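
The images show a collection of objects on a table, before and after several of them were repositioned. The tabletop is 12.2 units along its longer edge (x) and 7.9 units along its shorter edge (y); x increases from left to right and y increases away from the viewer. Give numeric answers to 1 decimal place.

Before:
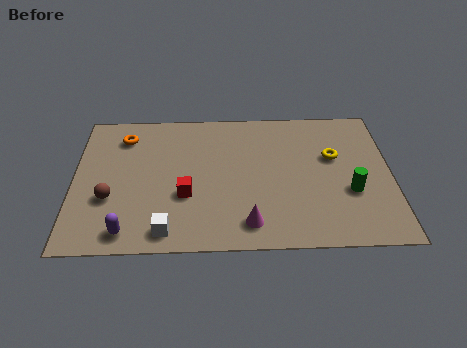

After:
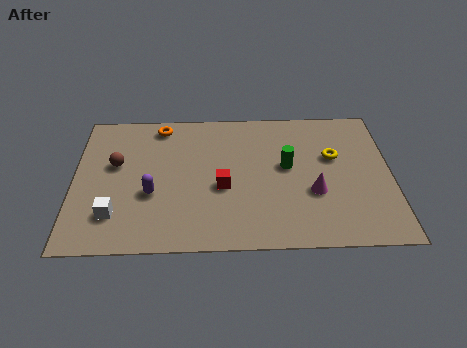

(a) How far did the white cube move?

2.2

The white cube was near (3.6, 1.0) before and (1.6, 1.9) after, so it travelled √(2.0² + 0.9²) ≈ 2.2 units.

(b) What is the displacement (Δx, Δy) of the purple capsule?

(0.9, 2.0)

From the two frames, the purple capsule sits at roughly (2.1, 1.0) before and (3.0, 3.0) after.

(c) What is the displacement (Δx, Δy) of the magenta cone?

(2.5, 1.6)

The magenta cone started near (6.7, 1.3) and ended near (9.2, 2.9).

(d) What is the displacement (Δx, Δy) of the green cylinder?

(-2.4, 1.5)

The green cylinder started near (10.6, 2.9) and ended near (8.2, 4.4).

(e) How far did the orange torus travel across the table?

1.5

The orange torus moved from about (1.9, 6.3) to (3.3, 6.9), a distance of √(1.4² + 0.6²) ≈ 1.5.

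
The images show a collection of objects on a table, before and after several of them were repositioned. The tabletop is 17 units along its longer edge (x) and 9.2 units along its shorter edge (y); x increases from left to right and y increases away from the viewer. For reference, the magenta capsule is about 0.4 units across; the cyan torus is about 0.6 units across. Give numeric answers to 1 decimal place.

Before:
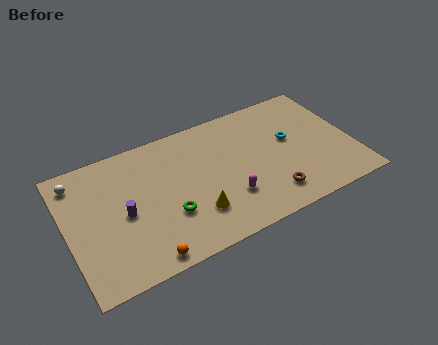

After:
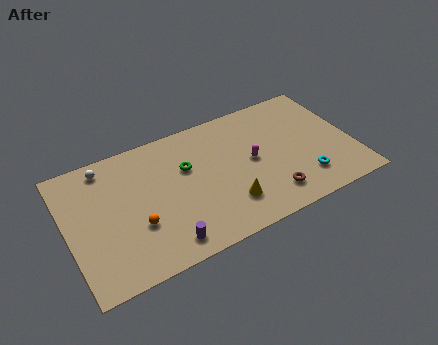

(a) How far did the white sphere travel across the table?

1.7

From (0.9, 7.7) to (2.6, 8.0), the white sphere covered √(1.7² + 0.3²) ≈ 1.7 units.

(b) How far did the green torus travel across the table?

3.1

From (5.8, 3.1) to (7.2, 5.9), the green torus covered √(1.4² + 2.8²) ≈ 3.1 units.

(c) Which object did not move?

the brown torus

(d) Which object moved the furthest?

the purple cylinder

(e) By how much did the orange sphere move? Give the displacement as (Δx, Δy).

(-0.2, 2.3)

The orange sphere started near (4.1, 0.9) and ended near (3.9, 3.2).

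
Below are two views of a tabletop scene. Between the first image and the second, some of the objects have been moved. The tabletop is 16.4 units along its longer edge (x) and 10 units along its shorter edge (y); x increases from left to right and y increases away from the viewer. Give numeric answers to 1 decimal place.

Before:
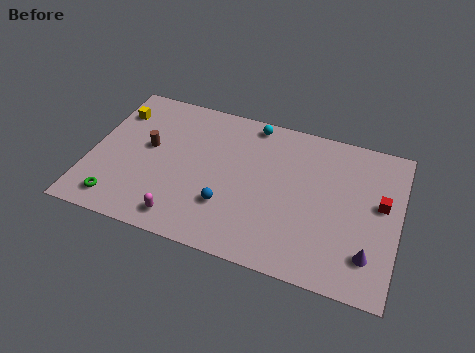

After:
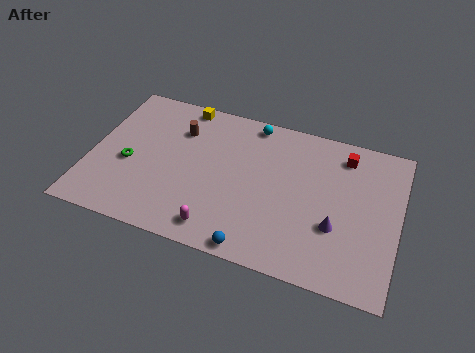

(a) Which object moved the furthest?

the yellow cube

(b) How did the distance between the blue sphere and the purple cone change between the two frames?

-2.7

The distance was about 7.5 in the first image and 4.8 in the second, so they moved 2.7 units closer together.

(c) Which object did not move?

the cyan sphere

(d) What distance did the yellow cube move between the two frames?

3.8

The yellow cube was near (1.0, 7.6) before and (4.5, 9.1) after, so it travelled √(3.5² + 1.5²) ≈ 3.8 units.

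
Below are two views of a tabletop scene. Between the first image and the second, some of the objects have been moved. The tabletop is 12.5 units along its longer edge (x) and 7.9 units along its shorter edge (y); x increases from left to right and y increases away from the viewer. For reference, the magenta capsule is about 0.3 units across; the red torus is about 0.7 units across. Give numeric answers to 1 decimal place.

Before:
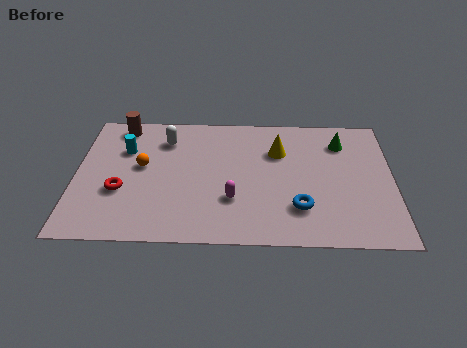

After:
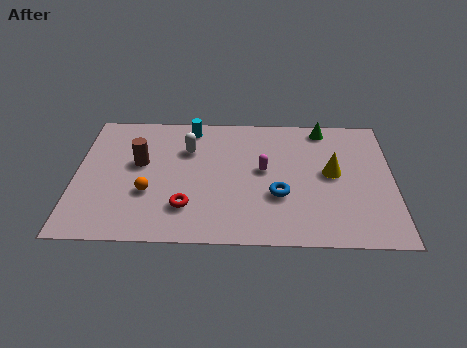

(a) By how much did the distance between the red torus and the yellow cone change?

-0.6

They were about 6.7 units apart before and 6.1 after — 0.6 units closer together.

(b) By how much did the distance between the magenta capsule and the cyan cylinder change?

-1.3

They were about 5.2 units apart before and 3.9 after — 1.3 units closer together.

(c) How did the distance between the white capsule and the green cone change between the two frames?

-1.4

The distance was about 7.0 in the first image and 5.6 in the second, so they moved 1.4 units closer together.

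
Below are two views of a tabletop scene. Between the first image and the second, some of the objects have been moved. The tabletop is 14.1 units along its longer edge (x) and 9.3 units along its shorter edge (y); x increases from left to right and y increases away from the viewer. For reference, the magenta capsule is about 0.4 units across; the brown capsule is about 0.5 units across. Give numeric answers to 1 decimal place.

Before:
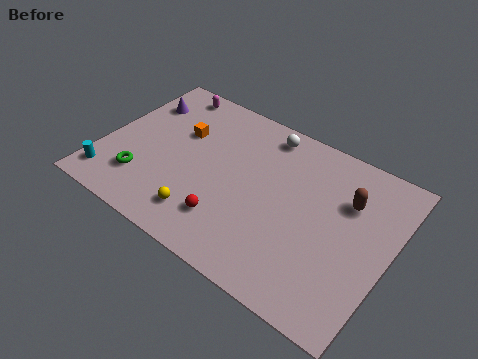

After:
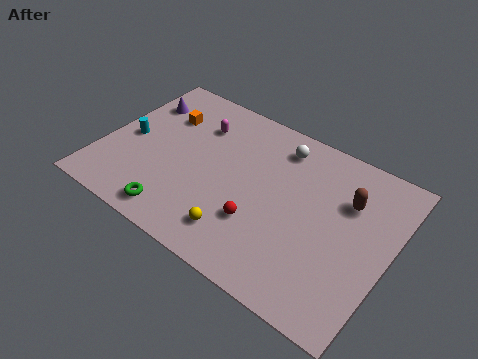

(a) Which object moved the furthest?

the cyan cylinder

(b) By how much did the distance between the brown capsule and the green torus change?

-1.2

The distance was about 10.3 in the first image and 9.1 in the second, so they moved 1.2 units closer together.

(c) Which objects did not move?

the purple cone and the brown capsule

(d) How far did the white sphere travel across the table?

0.9

The white sphere was near (7.4, 8.1) before and (8.2, 7.7) after, so it travelled √(0.8² + 0.4²) ≈ 0.9 units.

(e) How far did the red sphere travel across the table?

1.6

The red sphere moved from about (6.7, 2.2) to (8.1, 2.9), a distance of √(1.4² + 0.7²) ≈ 1.6.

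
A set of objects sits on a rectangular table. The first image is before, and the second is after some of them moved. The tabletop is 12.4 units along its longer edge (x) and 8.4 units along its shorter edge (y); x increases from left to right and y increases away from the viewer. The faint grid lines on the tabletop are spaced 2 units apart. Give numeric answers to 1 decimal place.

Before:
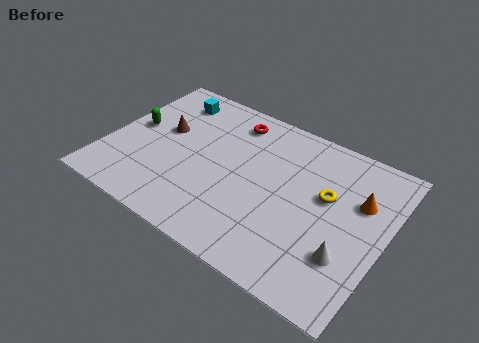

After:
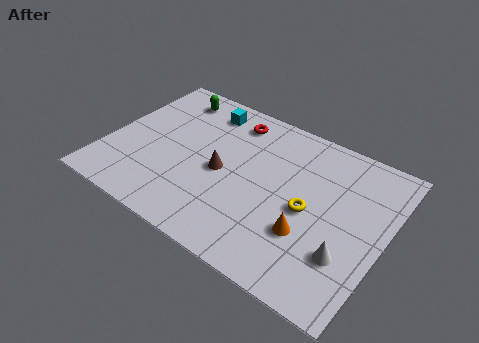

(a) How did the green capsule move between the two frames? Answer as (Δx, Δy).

(1.2, 2.6)

The green capsule was at about (1.0, 4.5) and moved to about (2.2, 7.1).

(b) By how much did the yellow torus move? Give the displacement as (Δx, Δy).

(-0.6, -1.1)

The yellow torus was at about (9.7, 5.0) and moved to about (9.1, 3.9).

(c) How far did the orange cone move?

3.3

The orange cone was near (11.1, 5.5) before and (9.3, 2.7) after, so it travelled √(1.8² + 2.8²) ≈ 3.3 units.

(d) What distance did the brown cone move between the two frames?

3.1

The brown cone was near (2.3, 4.9) before and (5.2, 3.9) after, so it travelled √(2.9² + 1.0²) ≈ 3.1 units.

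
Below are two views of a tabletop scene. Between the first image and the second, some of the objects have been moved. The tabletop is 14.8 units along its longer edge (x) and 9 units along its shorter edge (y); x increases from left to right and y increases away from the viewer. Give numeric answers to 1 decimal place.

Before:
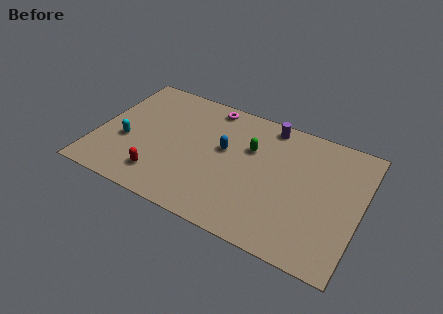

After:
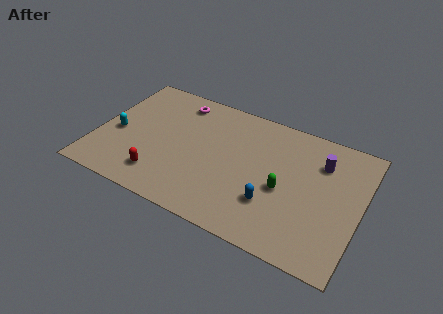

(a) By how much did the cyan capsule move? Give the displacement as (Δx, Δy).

(-0.6, 0.4)

The cyan capsule started near (1.7, 3.5) and ended near (1.1, 3.9).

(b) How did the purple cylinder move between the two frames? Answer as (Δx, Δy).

(3.1, -1.4)

From the two frames, the purple cylinder sits at roughly (9.3, 8.0) before and (12.4, 6.6) after.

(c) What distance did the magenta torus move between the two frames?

1.8

From (5.9, 8.0) to (4.1, 7.6), the magenta torus covered √(1.8² + 0.4²) ≈ 1.8 units.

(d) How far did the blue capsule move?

3.9

The blue capsule was near (7.1, 5.2) before and (10.1, 2.7) after, so it travelled √(3.0² + 2.5²) ≈ 3.9 units.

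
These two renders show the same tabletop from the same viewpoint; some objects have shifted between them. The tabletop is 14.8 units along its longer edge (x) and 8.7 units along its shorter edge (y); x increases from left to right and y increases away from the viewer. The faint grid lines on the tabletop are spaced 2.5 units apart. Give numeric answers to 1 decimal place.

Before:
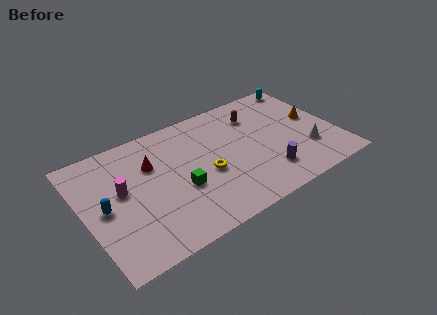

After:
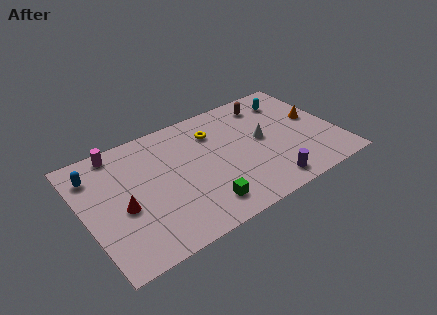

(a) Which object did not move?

the orange cone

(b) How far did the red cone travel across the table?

3.0

The red cone moved from about (4.1, 5.9) to (2.1, 3.7), a distance of √(2.0² + 2.2²) ≈ 3.0.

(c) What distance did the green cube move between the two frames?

2.1

The green cube was near (5.4, 3.4) before and (6.4, 1.6) after, so it travelled √(1.0² + 1.8²) ≈ 2.1 units.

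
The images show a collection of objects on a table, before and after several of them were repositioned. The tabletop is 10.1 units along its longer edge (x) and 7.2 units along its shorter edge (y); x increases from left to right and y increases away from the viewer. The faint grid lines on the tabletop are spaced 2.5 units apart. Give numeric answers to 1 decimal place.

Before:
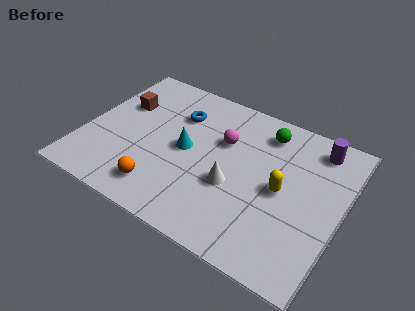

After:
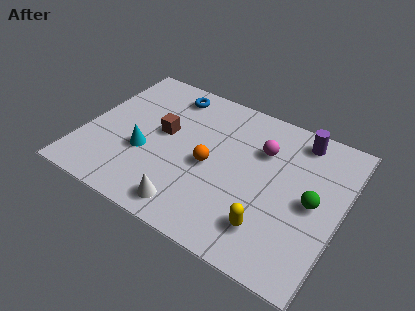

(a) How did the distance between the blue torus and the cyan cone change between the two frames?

+1.7

They were about 1.7 units apart before and 3.4 after — 1.7 units further apart.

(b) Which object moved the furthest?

the green sphere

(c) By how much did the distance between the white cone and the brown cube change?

-1.8

The distance was about 5.2 in the first image and 3.4 in the second, so they moved 1.8 units closer together.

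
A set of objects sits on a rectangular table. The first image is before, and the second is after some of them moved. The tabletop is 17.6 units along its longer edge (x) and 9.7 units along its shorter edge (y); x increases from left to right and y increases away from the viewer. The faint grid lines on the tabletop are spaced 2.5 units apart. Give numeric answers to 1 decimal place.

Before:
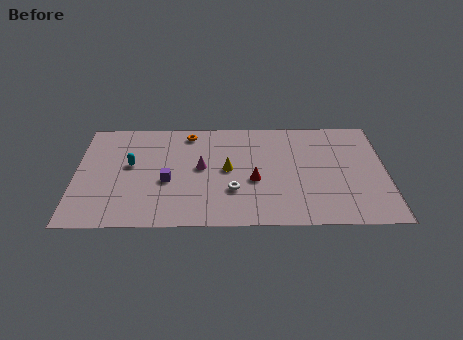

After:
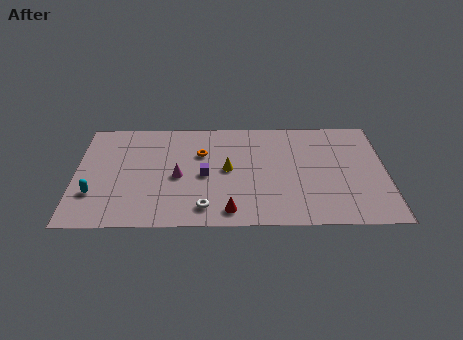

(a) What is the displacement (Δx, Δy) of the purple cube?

(2.1, 0.5)

From the two frames, the purple cube sits at roughly (5.2, 4.0) before and (7.3, 4.5) after.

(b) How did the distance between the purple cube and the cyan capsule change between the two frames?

+3.8

Before: roughly 2.6 units apart; after: 6.4. That's 3.8 units further apart.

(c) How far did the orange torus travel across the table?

2.0

The orange torus moved from about (6.4, 8.4) to (7.1, 6.5), a distance of √(0.7² + 1.9²) ≈ 2.0.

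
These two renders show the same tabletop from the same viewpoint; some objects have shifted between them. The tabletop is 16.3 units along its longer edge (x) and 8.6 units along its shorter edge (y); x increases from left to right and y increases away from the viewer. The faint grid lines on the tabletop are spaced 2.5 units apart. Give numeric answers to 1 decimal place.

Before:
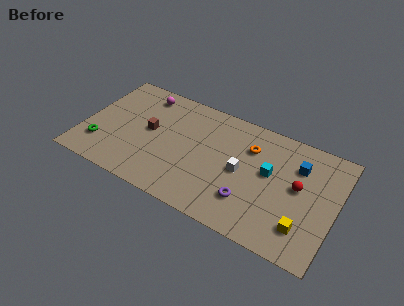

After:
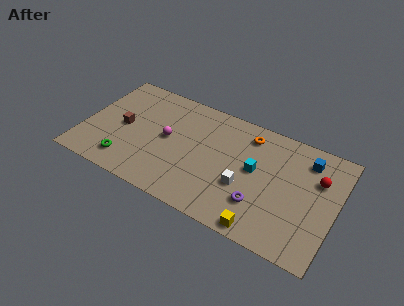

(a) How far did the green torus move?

1.9

The green torus was near (1.3, 2.2) before and (3.1, 1.6) after, so it travelled √(1.8² + 0.6²) ≈ 1.9 units.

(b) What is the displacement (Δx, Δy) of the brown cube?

(-1.7, -0.4)

From the two frames, the brown cube sits at roughly (4.2, 4.6) before and (2.5, 4.2) after.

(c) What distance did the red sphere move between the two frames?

1.6

From (13.9, 4.7) to (15.0, 5.8), the red sphere covered √(1.1² + 1.1²) ≈ 1.6 units.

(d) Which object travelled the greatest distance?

the magenta sphere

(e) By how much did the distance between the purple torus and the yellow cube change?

-1.9

They were about 3.5 units apart before and 1.6 after — 1.9 units closer together.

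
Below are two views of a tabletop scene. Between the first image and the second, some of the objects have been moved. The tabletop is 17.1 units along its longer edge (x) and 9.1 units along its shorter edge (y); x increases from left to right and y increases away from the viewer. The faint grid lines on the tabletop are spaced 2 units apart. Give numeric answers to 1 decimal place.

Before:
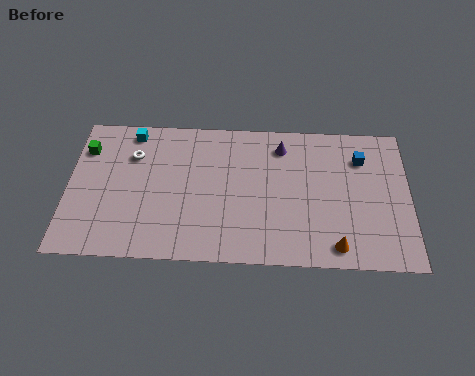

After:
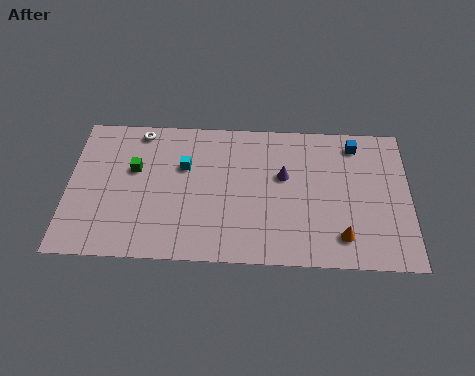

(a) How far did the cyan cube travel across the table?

3.4

The cyan cube was near (3.1, 8.0) before and (5.8, 5.9) after, so it travelled √(2.7² + 2.1²) ≈ 3.4 units.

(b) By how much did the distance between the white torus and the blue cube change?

-0.6

Before: roughly 11.5 units apart; after: 10.9. That's 0.6 units closer together.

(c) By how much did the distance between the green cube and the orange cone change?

-2.7

They were about 13.8 units apart before and 11.1 after — 2.7 units closer together.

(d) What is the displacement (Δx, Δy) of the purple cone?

(0.1, -1.9)

The purple cone started near (10.7, 7.4) and ended near (10.8, 5.5).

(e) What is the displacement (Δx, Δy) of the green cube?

(2.5, -1.2)

From the two frames, the green cube sits at roughly (0.8, 6.8) before and (3.3, 5.6) after.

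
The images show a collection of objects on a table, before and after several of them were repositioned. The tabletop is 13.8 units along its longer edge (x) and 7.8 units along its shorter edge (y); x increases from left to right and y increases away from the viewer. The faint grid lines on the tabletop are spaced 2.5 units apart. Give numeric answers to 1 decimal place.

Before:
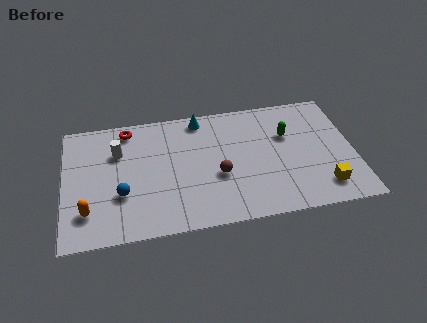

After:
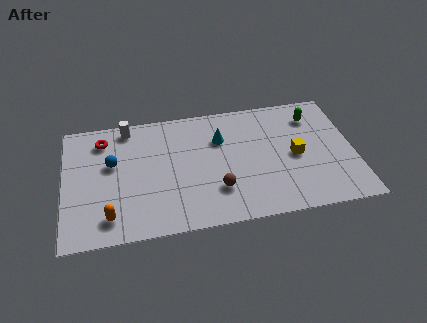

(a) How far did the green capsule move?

1.6

The green capsule was near (10.7, 5.1) before and (12.0, 6.1) after, so it travelled √(1.3² + 1.0²) ≈ 1.6 units.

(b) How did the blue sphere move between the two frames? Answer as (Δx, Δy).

(-0.4, 2.0)

From the two frames, the blue sphere sits at roughly (2.7, 2.7) before and (2.3, 4.7) after.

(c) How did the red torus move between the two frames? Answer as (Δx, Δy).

(-1.2, -0.5)

From the two frames, the red torus sits at roughly (3.1, 6.8) before and (1.9, 6.3) after.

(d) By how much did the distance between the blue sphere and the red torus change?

-2.5

Before: roughly 4.1 units apart; after: 1.6. That's 2.5 units closer together.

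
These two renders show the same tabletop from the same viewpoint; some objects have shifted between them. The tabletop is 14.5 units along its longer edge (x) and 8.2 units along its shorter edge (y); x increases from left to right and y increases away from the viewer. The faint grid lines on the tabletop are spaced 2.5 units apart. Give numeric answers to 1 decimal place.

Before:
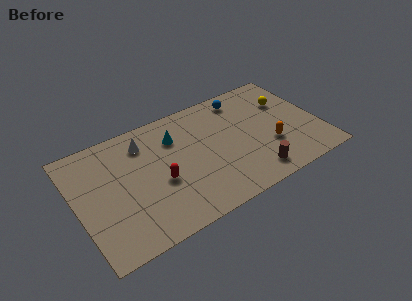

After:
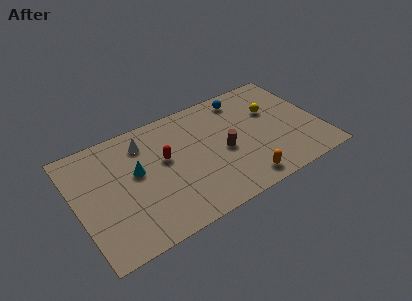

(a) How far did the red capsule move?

1.5

The red capsule was near (4.8, 3.4) before and (5.3, 4.8) after, so it travelled √(0.5² + 1.4²) ≈ 1.5 units.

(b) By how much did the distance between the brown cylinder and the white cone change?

-2.6

The distance was about 7.8 in the first image and 5.2 in the second, so they moved 2.6 units closer together.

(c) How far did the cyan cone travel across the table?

2.8

The cyan cone was near (6.1, 6.0) before and (3.6, 4.7) after, so it travelled √(2.5² + 1.3²) ≈ 2.8 units.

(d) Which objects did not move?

the blue sphere and the white cone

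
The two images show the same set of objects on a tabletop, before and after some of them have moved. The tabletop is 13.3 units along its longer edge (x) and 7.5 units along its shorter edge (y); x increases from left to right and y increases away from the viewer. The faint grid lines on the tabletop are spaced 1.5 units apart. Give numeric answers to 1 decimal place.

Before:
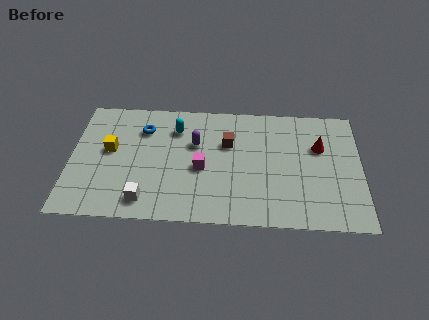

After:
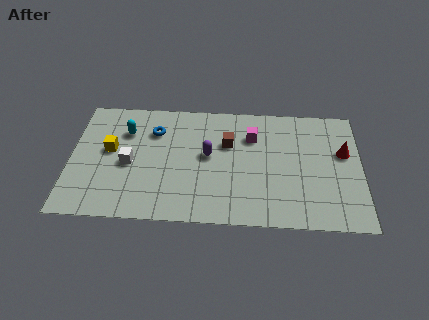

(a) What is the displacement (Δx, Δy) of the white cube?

(-0.8, 2.2)

From the two frames, the white cube sits at roughly (3.5, 1.2) before and (2.7, 3.4) after.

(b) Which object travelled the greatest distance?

the magenta cube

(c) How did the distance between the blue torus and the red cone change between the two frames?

+0.6

They were about 8.1 units apart before and 8.7 after — 0.6 units further apart.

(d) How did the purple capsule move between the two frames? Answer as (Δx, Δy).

(0.6, -0.7)

The purple capsule started near (5.7, 4.8) and ended near (6.3, 4.1).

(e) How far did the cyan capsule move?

2.3

From (4.8, 5.7) to (2.5, 5.4), the cyan capsule covered √(2.3² + 0.3²) ≈ 2.3 units.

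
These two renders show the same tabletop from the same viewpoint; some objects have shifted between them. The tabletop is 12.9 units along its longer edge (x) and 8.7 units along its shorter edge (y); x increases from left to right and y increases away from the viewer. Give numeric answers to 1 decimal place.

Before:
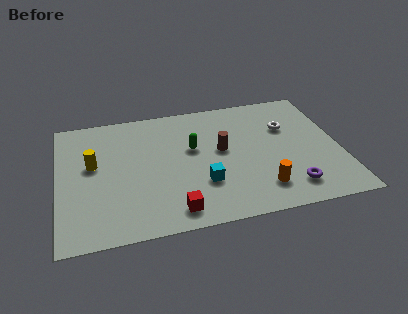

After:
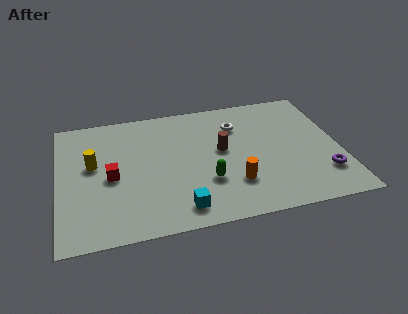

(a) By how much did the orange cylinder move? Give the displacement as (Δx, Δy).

(-1.2, 0.6)

From the two frames, the orange cylinder sits at roughly (9.1, 1.8) before and (7.9, 2.4) after.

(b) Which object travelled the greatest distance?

the red cube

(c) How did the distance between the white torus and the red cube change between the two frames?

-0.8

The distance was about 7.2 in the first image and 6.4 in the second, so they moved 0.8 units closer together.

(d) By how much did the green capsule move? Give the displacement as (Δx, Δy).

(0.5, -2.4)

The green capsule started near (6.2, 5.2) and ended near (6.7, 2.8).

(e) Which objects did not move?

the yellow cylinder and the brown cylinder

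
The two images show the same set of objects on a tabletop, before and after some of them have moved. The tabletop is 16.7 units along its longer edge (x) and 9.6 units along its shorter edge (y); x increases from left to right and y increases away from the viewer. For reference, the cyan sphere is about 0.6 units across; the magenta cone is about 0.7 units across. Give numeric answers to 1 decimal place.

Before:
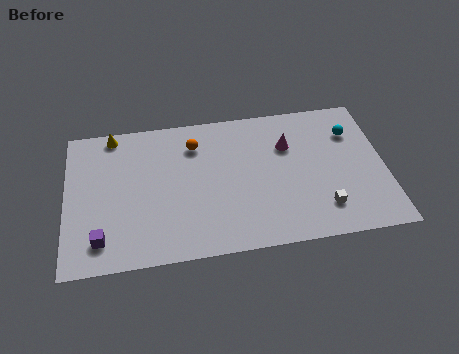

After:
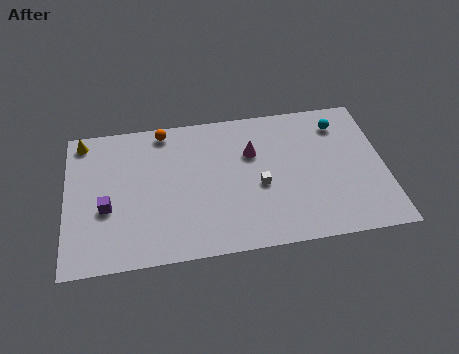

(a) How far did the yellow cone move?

1.6

The yellow cone was near (2.5, 8.7) before and (0.9, 8.5) after, so it travelled √(1.6² + 0.2²) ≈ 1.6 units.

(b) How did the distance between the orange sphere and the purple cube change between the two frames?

-1.8

The distance was about 7.5 in the first image and 5.7 in the second, so they moved 1.8 units closer together.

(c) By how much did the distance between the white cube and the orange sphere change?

-1.7

Before: roughly 8.4 units apart; after: 6.7. That's 1.7 units closer together.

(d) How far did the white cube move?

3.8

From (13.3, 2.1) to (10.1, 4.1), the white cube covered √(3.2² + 2.0²) ≈ 3.8 units.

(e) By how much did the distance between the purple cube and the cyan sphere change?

-1.3

They were about 14.3 units apart before and 13.0 after — 1.3 units closer together.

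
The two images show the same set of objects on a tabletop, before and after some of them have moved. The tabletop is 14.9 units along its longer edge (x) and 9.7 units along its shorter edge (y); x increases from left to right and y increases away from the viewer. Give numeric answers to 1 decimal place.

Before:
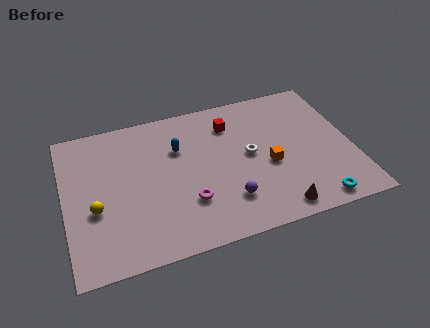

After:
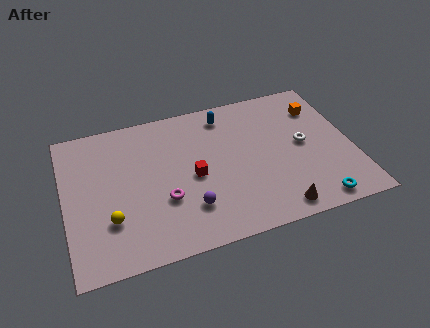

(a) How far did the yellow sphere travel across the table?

1.1

The yellow sphere moved from about (1.5, 3.8) to (2.2, 2.9), a distance of √(0.7² + 0.9²) ≈ 1.1.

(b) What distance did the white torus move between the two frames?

2.8

The white torus moved from about (9.6, 5.1) to (12.4, 5.0), a distance of √(2.8² + 0.1²) ≈ 2.8.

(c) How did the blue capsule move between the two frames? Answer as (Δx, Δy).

(2.6, 1.6)

The blue capsule started near (6.0, 6.6) and ended near (8.6, 8.2).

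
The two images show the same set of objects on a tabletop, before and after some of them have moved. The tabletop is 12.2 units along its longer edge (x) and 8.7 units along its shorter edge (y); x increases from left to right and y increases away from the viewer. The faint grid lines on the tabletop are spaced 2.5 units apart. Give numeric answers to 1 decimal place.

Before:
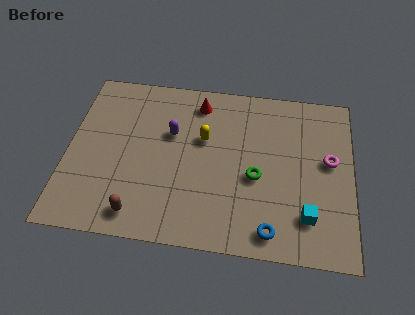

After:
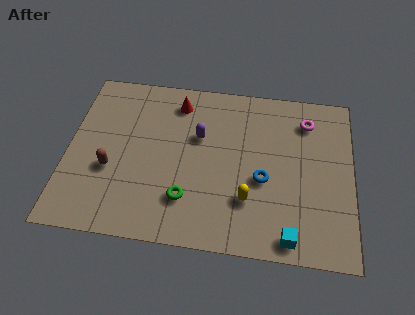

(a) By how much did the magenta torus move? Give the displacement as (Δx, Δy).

(-1.0, 2.0)

The magenta torus started near (11.2, 4.9) and ended near (10.2, 6.9).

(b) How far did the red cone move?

0.9

From (5.5, 7.3) to (4.6, 7.2), the red cone covered √(0.9² + 0.1²) ≈ 0.9 units.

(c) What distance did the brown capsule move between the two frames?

2.5

The brown capsule was near (3.2, 1.2) before and (1.9, 3.3) after, so it travelled √(1.3² + 2.1²) ≈ 2.5 units.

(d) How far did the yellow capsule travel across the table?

3.5

From (5.8, 5.4) to (7.8, 2.5), the yellow capsule covered √(2.0² + 2.9²) ≈ 3.5 units.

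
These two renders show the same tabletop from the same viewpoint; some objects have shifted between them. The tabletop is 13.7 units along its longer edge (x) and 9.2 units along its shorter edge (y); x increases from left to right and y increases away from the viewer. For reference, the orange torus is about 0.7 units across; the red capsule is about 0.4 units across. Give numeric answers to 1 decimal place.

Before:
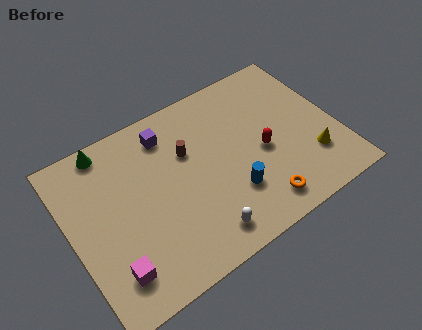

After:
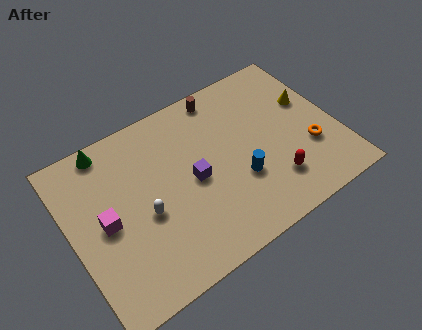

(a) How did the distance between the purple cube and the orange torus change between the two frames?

-1.1

Before: roughly 7.1 units apart; after: 6.0. That's 1.1 units closer together.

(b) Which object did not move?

the green cone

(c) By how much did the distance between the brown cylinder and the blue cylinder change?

+1.3

The distance was about 3.7 in the first image and 5.0 in the second, so they moved 1.3 units further apart.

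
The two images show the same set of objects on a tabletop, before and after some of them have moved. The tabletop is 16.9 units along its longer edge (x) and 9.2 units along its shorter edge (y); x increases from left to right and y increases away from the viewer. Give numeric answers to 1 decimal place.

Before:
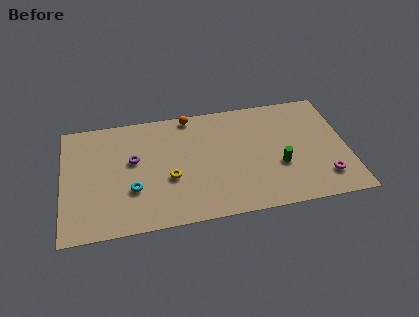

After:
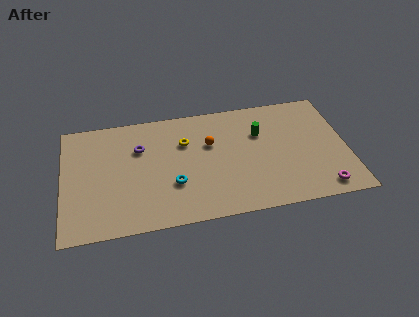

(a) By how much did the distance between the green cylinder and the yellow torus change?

-2.0

They were about 6.5 units apart before and 4.5 after — 2.0 units closer together.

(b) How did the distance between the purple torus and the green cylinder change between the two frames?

-1.6

Before: roughly 8.8 units apart; after: 7.2. That's 1.6 units closer together.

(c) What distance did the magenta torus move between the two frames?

0.8

The magenta torus moved from about (15.4, 2.0) to (15.2, 1.2), a distance of √(0.2² + 0.8²) ≈ 0.8.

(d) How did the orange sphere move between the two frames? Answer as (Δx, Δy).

(1.1, -2.5)

From the two frames, the orange sphere sits at roughly (7.7, 8.4) before and (8.8, 5.9) after.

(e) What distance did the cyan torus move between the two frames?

2.4

The cyan torus was near (4.1, 3.1) before and (6.5, 3.1) after, so it travelled √(2.4² + 0.0²) ≈ 2.4 units.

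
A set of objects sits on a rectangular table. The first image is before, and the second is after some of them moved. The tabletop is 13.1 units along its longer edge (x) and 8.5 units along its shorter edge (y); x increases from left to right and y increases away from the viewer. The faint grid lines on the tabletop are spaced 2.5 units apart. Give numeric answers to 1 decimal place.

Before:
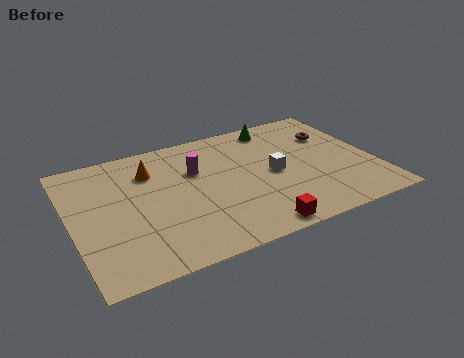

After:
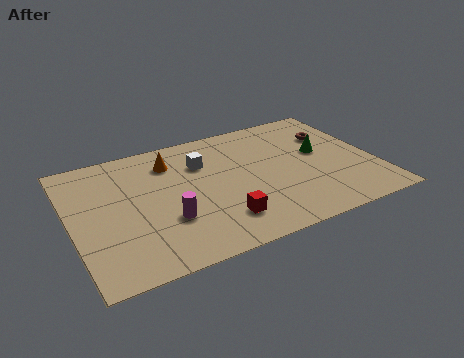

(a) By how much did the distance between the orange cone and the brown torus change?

-0.9

The distance was about 8.0 in the first image and 7.1 in the second, so they moved 0.9 units closer together.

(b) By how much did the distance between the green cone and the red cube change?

-1.3

Before: roughly 6.9 units apart; after: 5.6. That's 1.3 units closer together.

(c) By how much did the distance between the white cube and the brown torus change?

+2.4

Before: roughly 3.4 units apart; after: 5.8. That's 2.4 units further apart.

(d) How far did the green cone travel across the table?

3.1

The green cone moved from about (9.3, 7.4) to (10.9, 4.8), a distance of √(1.6² + 2.6²) ≈ 3.1.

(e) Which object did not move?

the brown torus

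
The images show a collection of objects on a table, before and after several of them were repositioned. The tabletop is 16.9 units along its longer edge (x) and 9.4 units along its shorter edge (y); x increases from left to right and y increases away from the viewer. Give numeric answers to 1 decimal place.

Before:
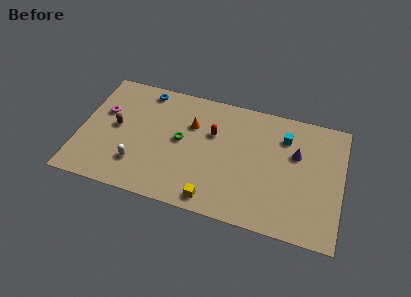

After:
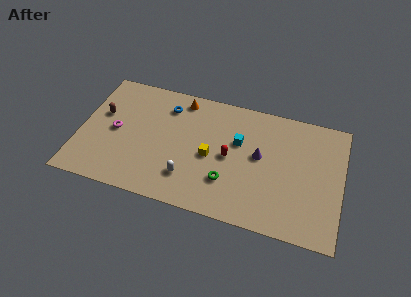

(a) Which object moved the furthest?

the green torus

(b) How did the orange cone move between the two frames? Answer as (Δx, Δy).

(-0.8, 1.8)

The orange cone was at about (7.1, 6.4) and moved to about (6.3, 8.2).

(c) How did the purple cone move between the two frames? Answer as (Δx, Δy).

(-2.3, -0.8)

The purple cone was at about (13.9, 6.0) and moved to about (11.6, 5.2).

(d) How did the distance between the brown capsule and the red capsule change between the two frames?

+2.2

The distance was about 6.3 in the first image and 8.5 in the second, so they moved 2.2 units further apart.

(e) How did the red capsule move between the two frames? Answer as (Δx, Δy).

(1.2, -1.5)

The red capsule was at about (8.5, 6.1) and moved to about (9.7, 4.6).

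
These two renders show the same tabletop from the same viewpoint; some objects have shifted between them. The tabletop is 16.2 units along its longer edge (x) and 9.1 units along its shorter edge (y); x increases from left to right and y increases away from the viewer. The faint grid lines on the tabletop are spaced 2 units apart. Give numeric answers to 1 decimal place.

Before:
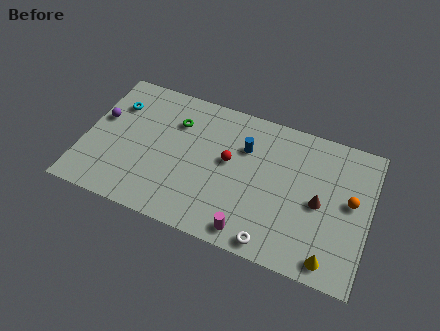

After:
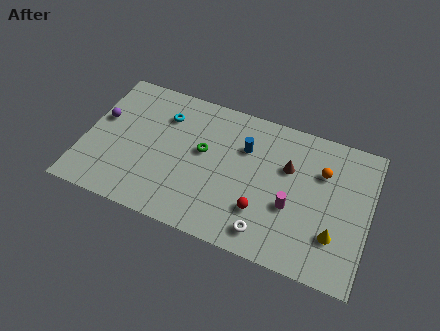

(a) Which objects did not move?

the blue cylinder and the purple sphere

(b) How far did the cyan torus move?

2.8

The cyan torus moved from about (1.5, 6.6) to (4.3, 6.8), a distance of √(2.8² + 0.2²) ≈ 2.8.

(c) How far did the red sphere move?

3.3

The red sphere was near (8.2, 5.1) before and (10.3, 2.6) after, so it travelled √(2.1² + 2.5²) ≈ 3.3 units.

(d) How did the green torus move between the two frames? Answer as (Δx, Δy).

(1.7, -1.4)

The green torus was at about (5.0, 6.6) and moved to about (6.7, 5.2).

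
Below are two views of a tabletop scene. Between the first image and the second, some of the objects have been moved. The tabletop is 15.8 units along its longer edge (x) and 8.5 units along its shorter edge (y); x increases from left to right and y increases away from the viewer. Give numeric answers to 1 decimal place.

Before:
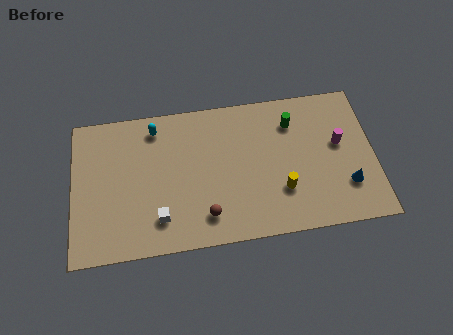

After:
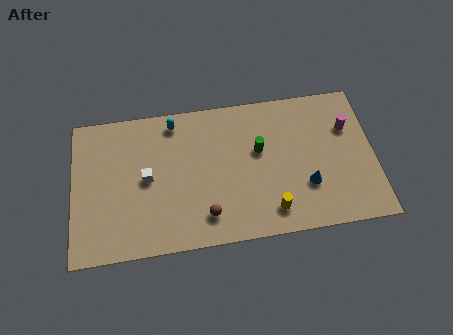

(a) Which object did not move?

the brown sphere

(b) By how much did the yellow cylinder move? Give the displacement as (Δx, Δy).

(-0.6, -1.1)

The yellow cylinder was at about (10.9, 2.6) and moved to about (10.3, 1.5).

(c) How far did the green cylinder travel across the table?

2.3

The green cylinder was near (11.6, 6.5) before and (9.8, 5.1) after, so it travelled √(1.8² + 1.4²) ≈ 2.3 units.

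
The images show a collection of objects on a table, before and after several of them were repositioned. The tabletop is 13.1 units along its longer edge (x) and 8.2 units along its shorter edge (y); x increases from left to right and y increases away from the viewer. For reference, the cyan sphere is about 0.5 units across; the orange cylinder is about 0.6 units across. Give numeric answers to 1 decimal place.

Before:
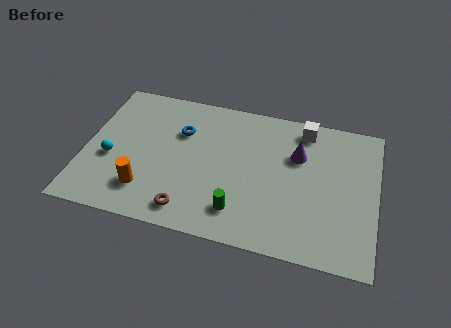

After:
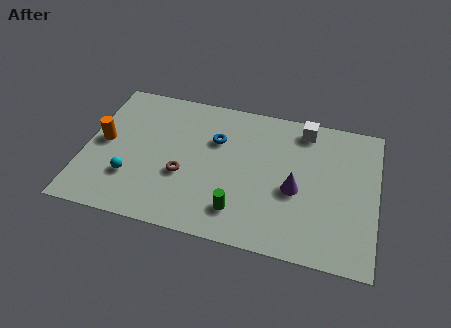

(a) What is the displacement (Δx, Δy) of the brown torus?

(-0.4, 1.9)

The brown torus was at about (4.9, 1.2) and moved to about (4.5, 3.1).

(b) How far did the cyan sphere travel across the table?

1.3

The cyan sphere moved from about (1.2, 3.3) to (2.2, 2.4), a distance of √(1.0² + 0.9²) ≈ 1.3.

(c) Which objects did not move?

the green cylinder and the white cube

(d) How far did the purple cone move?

2.0

From (9.5, 5.5) to (9.5, 3.5), the purple cone covered √(0.0² + 2.0²) ≈ 2.0 units.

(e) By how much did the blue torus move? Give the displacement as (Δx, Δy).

(1.6, -0.1)

The blue torus was at about (4.2, 5.6) and moved to about (5.8, 5.5).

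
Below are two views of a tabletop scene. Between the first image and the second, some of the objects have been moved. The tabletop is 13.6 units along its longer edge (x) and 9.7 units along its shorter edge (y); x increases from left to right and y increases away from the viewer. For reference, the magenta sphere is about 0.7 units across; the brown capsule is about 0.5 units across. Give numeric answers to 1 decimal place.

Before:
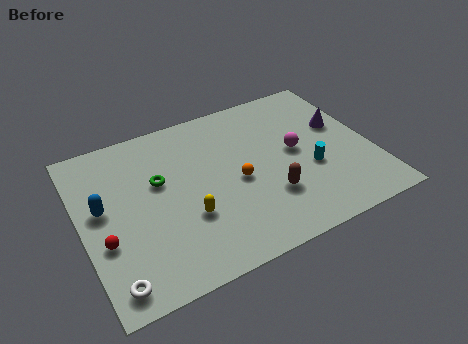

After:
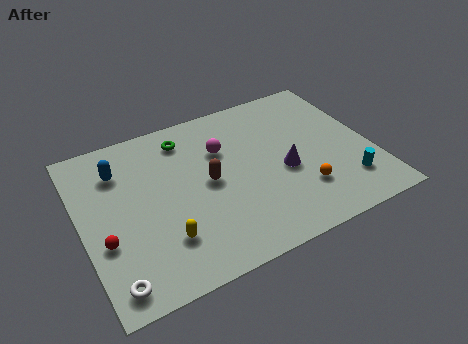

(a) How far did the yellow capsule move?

1.4

From (4.7, 3.3) to (3.5, 2.5), the yellow capsule covered √(1.2² + 0.8²) ≈ 1.4 units.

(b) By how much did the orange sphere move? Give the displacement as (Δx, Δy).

(2.8, -1.8)

From the two frames, the orange sphere sits at roughly (7.2, 4.4) before and (10.0, 2.6) after.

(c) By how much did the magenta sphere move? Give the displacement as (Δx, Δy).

(-3.3, 1.5)

From the two frames, the magenta sphere sits at roughly (10.1, 5.1) before and (6.8, 6.6) after.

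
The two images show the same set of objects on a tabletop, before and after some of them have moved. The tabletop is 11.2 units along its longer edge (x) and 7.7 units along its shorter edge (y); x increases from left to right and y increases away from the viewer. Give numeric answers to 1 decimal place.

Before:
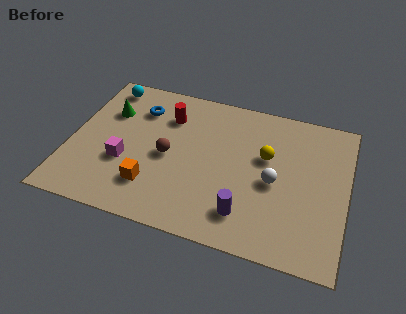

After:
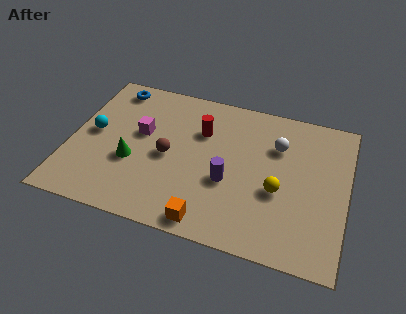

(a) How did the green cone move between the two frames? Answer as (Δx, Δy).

(1.2, -2.4)

The green cone started near (1.4, 5.3) and ended near (2.6, 2.9).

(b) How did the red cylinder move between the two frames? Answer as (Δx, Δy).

(1.4, -0.4)

The red cylinder was at about (3.8, 5.7) and moved to about (5.2, 5.3).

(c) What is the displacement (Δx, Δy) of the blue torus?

(-1.2, 0.9)

From the two frames, the blue torus sits at roughly (2.6, 5.8) before and (1.4, 6.7) after.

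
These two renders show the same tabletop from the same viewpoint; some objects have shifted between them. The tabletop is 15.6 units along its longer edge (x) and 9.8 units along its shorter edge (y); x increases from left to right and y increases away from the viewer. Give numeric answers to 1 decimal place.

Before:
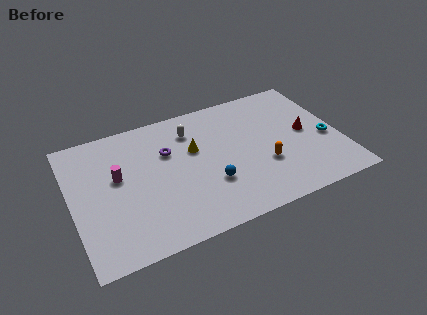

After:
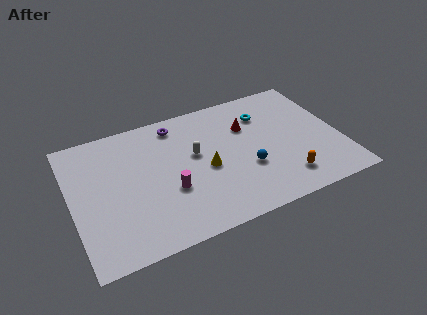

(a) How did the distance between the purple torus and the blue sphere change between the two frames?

+2.2

Before: roughly 3.9 units apart; after: 6.1. That's 2.2 units further apart.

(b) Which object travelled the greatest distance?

the cyan torus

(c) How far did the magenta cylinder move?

3.5

The magenta cylinder was near (2.7, 5.7) before and (5.5, 3.6) after, so it travelled √(2.8² + 2.1²) ≈ 3.5 units.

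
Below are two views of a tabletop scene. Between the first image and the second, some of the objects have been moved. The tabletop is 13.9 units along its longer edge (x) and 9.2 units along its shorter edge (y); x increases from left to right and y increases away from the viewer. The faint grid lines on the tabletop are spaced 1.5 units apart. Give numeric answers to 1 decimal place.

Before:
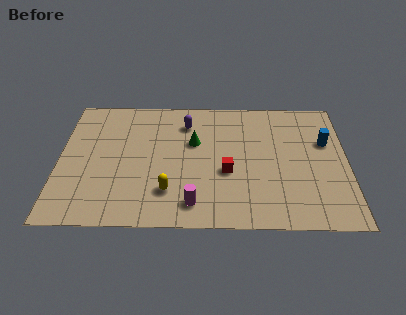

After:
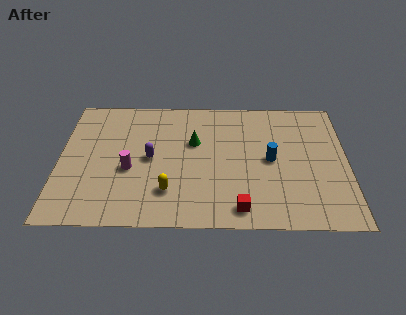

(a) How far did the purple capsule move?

3.1

From (6.1, 7.2) to (4.4, 4.6), the purple capsule covered √(1.7² + 2.6²) ≈ 3.1 units.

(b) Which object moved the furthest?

the magenta cylinder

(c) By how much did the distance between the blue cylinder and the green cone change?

-2.5

They were about 6.4 units apart before and 3.9 after — 2.5 units closer together.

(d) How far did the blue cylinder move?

3.0

The blue cylinder moved from about (12.9, 5.9) to (10.2, 4.6), a distance of √(2.7² + 1.3²) ≈ 3.0.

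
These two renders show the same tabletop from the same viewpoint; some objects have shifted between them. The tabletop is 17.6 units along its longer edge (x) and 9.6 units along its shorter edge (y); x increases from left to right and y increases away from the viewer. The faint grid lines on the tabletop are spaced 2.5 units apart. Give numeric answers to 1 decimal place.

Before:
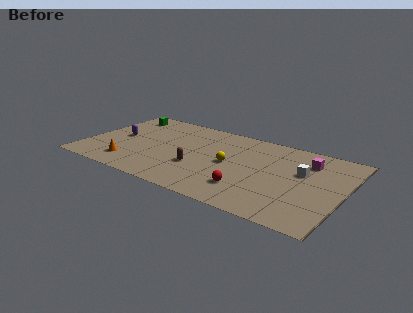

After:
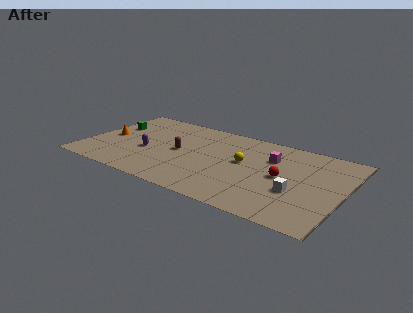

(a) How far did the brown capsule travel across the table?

2.1

The brown capsule was near (7.9, 3.4) before and (6.4, 4.8) after, so it travelled √(1.5² + 1.4²) ≈ 2.1 units.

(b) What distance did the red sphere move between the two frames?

3.1

The red sphere moved from about (11.5, 2.4) to (13.5, 4.8), a distance of √(2.0² + 2.4²) ≈ 3.1.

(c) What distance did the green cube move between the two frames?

1.8

The green cube moved from about (1.8, 8.0) to (1.4, 6.2), a distance of √(0.4² + 1.8²) ≈ 1.8.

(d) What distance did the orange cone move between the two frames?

3.4

The orange cone was near (3.4, 1.9) before and (1.4, 4.6) after, so it travelled √(2.0² + 2.7²) ≈ 3.4 units.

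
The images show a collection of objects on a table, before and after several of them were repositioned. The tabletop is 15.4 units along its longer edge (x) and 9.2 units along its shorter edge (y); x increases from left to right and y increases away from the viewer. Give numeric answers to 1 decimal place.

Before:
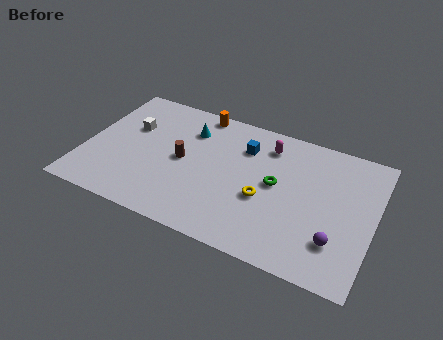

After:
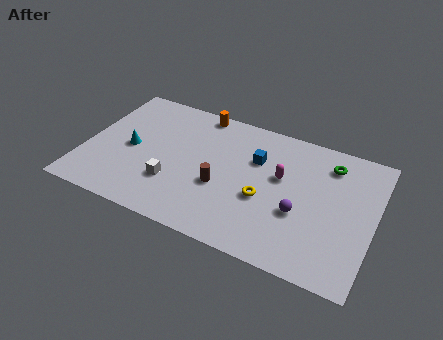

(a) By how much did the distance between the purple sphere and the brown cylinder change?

-4.5

Before: roughly 8.7 units apart; after: 4.2. That's 4.5 units closer together.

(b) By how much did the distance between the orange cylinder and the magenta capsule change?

+1.6

Before: roughly 4.0 units apart; after: 5.6. That's 1.6 units further apart.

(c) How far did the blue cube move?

0.9

The blue cube moved from about (8.3, 6.8) to (9.0, 6.2), a distance of √(0.7² + 0.6²) ≈ 0.9.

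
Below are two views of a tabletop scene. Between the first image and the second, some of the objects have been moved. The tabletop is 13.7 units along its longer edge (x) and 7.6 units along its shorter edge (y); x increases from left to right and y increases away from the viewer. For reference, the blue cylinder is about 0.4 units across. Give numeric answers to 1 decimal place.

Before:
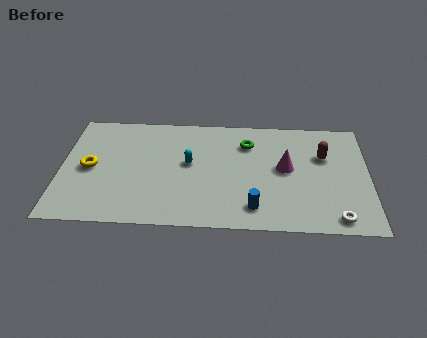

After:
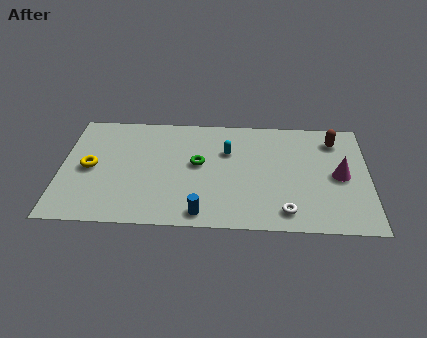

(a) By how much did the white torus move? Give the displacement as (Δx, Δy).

(-2.2, 0.3)

The white torus started near (12.2, 0.9) and ended near (10.0, 1.2).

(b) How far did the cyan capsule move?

1.9

The cyan capsule moved from about (5.7, 4.2) to (7.4, 5.1), a distance of √(1.7² + 0.9²) ≈ 1.9.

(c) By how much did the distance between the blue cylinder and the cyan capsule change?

+0.3

They were about 4.0 units apart before and 4.3 after — 0.3 units further apart.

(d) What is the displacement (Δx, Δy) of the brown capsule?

(0.5, 1.1)

The brown capsule started near (11.7, 5.0) and ended near (12.2, 6.1).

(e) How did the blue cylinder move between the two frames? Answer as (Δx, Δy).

(-2.3, -0.5)

The blue cylinder was at about (8.6, 1.4) and moved to about (6.3, 0.9).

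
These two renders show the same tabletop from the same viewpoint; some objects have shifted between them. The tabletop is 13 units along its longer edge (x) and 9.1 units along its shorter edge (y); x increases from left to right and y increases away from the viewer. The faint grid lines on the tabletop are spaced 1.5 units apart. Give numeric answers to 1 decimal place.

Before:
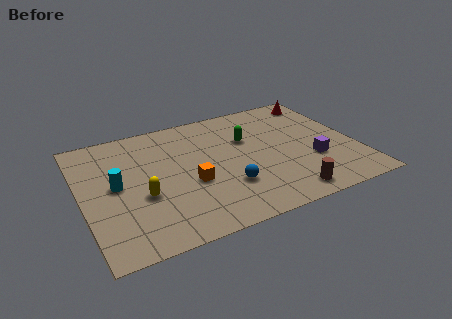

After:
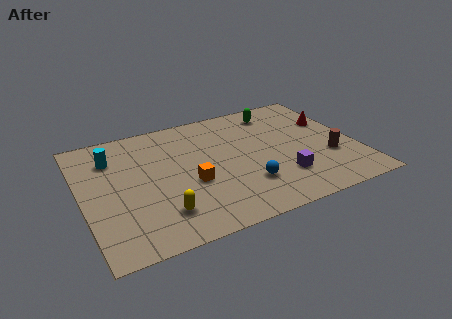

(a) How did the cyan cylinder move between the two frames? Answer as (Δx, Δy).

(0.0, 2.1)

The cyan cylinder started near (1.6, 4.7) and ended near (1.6, 6.8).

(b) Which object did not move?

the orange cube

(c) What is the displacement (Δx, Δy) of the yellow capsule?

(0.7, -1.5)

From the two frames, the yellow capsule sits at roughly (2.7, 3.5) before and (3.4, 2.0) after.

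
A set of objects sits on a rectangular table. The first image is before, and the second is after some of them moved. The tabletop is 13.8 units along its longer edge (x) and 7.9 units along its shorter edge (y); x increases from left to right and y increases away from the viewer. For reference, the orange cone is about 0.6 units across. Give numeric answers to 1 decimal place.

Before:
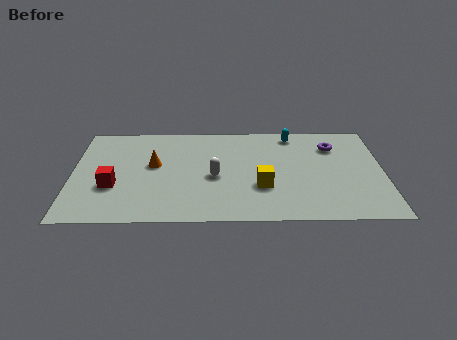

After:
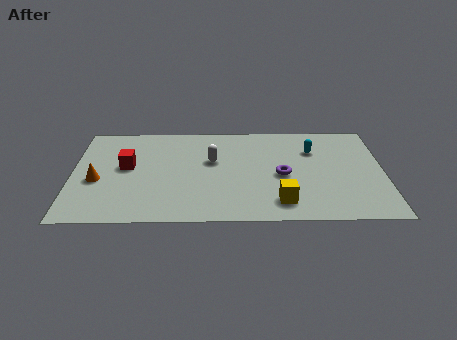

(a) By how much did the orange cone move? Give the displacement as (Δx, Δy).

(-2.5, -1.2)

The orange cone was at about (3.6, 4.5) and moved to about (1.1, 3.3).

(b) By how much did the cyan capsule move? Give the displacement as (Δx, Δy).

(0.9, -1.3)

The cyan capsule started near (9.8, 6.9) and ended near (10.7, 5.6).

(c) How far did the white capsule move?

1.3

The white capsule moved from about (6.3, 3.5) to (6.2, 4.8), a distance of √(0.1² + 1.3²) ≈ 1.3.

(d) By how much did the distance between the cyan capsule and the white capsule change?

-0.3

The distance was about 4.9 in the first image and 4.6 in the second, so they moved 0.3 units closer together.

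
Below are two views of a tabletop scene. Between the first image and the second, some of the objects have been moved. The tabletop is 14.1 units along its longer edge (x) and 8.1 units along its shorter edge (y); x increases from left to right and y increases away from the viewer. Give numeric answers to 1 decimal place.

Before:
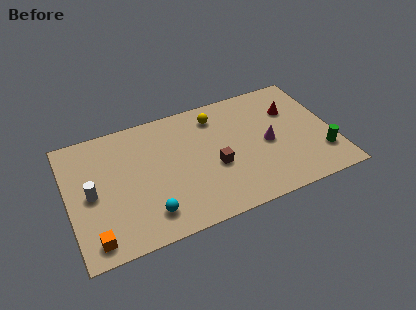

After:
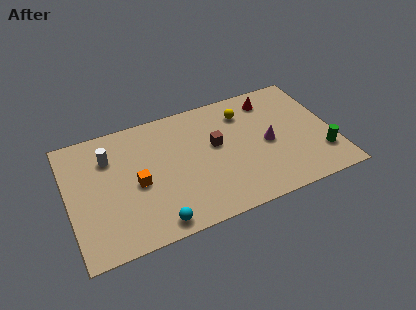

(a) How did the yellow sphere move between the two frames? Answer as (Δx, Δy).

(1.5, -0.3)

The yellow sphere started near (8.1, 6.6) and ended near (9.6, 6.3).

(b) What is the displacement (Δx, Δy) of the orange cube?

(2.5, 2.6)

The orange cube started near (1.1, 1.1) and ended near (3.6, 3.7).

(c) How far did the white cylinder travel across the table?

2.3

The white cylinder was near (1.2, 3.9) before and (2.3, 5.9) after, so it travelled √(1.1² + 2.0²) ≈ 2.3 units.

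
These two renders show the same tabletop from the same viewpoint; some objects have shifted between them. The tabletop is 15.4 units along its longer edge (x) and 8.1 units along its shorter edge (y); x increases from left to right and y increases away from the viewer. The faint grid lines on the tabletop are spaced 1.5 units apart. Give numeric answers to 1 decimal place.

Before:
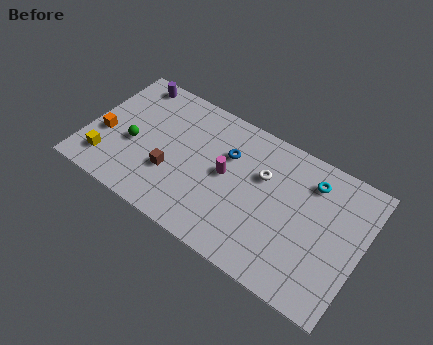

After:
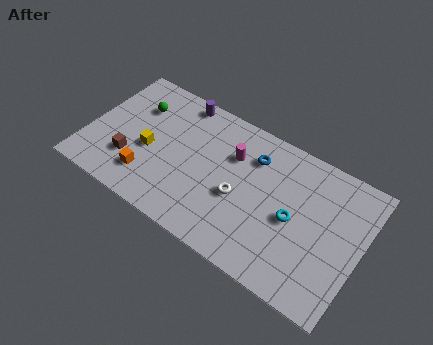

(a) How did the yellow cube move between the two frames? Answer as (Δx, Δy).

(2.1, 1.8)

The yellow cube was at about (1.4, 1.7) and moved to about (3.5, 3.5).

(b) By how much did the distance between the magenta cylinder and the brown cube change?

+3.0

They were about 3.3 units apart before and 6.3 after — 3.0 units further apart.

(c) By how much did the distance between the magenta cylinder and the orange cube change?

-1.2

Before: roughly 6.9 units apart; after: 5.7. That's 1.2 units closer together.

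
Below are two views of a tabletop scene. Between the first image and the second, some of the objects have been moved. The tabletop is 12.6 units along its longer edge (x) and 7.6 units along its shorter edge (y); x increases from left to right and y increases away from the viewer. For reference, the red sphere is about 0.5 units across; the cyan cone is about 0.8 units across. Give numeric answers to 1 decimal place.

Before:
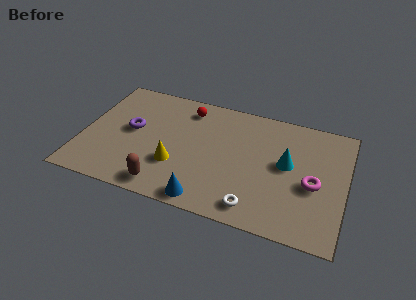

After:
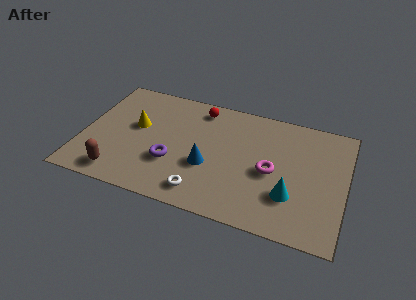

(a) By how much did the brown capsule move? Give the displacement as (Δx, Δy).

(-2.2, 0.1)

From the two frames, the brown capsule sits at roughly (4.2, 1.0) before and (2.0, 1.1) after.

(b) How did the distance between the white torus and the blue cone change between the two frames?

-0.6

The distance was about 2.3 in the first image and 1.7 in the second, so they moved 0.6 units closer together.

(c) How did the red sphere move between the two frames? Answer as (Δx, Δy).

(0.6, 0.2)

The red sphere started near (4.8, 6.3) and ended near (5.4, 6.5).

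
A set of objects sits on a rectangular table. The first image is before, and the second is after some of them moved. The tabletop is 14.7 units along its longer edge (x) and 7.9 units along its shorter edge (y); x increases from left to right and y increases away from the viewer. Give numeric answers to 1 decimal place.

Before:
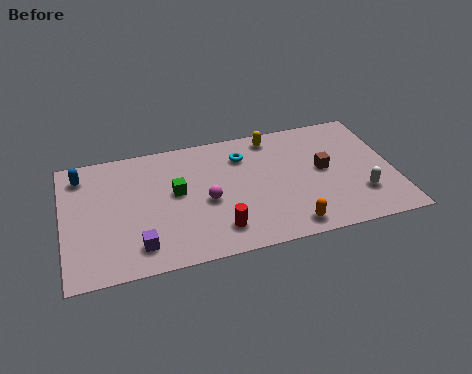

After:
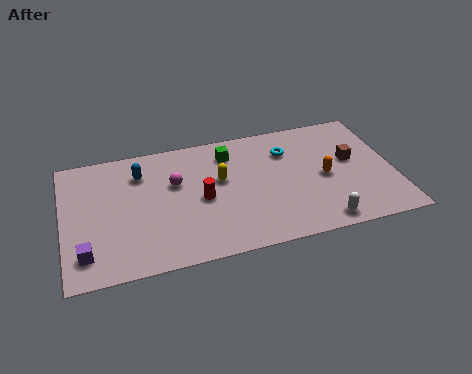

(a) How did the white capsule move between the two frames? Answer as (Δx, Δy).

(-1.9, -1.3)

The white capsule started near (13.1, 2.2) and ended near (11.2, 0.9).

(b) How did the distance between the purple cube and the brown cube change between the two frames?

+3.5

The distance was about 8.8 in the first image and 12.3 in the second, so they moved 3.5 units further apart.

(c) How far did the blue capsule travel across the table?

2.6

The blue capsule was near (0.9, 6.5) before and (3.5, 6.0) after, so it travelled √(2.6² + 0.5²) ≈ 2.6 units.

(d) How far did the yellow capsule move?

3.3

The yellow capsule was near (9.5, 6.9) before and (7.0, 4.7) after, so it travelled √(2.5² + 2.2²) ≈ 3.3 units.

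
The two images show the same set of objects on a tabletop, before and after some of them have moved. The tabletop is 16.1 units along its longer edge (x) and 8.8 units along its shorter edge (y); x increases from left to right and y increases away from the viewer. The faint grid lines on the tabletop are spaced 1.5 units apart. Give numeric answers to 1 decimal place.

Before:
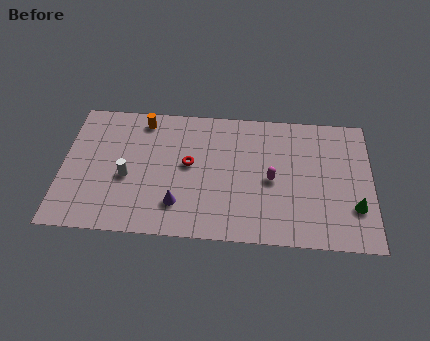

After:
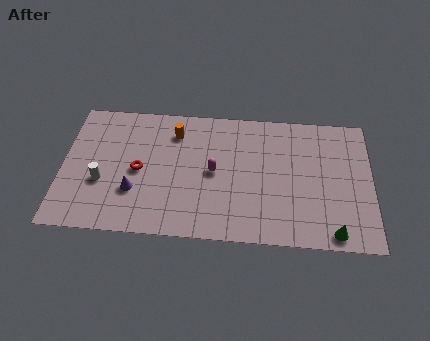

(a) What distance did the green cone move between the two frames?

2.0

The green cone was near (15.2, 2.6) before and (14.1, 0.9) after, so it travelled √(1.1² + 1.7²) ≈ 2.0 units.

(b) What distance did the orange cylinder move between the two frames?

1.8

From (4.1, 7.6) to (5.8, 6.9), the orange cylinder covered √(1.7² + 0.7²) ≈ 1.8 units.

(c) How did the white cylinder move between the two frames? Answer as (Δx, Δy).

(-1.3, -0.4)

The white cylinder was at about (3.4, 3.7) and moved to about (2.1, 3.3).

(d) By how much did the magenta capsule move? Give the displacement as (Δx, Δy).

(-3.0, 0.3)

From the two frames, the magenta capsule sits at roughly (10.9, 4.1) before and (7.9, 4.4) after.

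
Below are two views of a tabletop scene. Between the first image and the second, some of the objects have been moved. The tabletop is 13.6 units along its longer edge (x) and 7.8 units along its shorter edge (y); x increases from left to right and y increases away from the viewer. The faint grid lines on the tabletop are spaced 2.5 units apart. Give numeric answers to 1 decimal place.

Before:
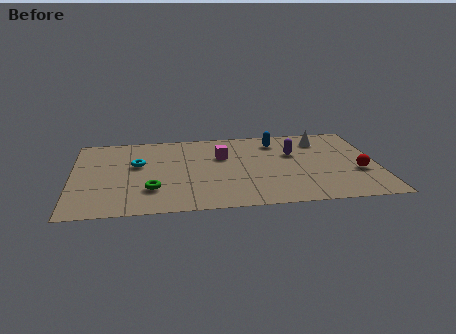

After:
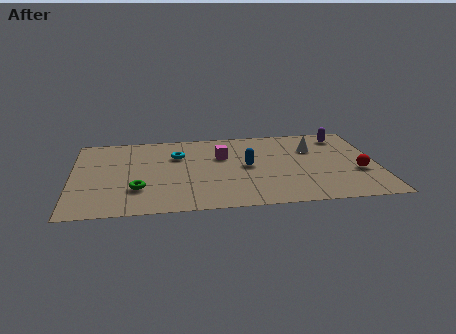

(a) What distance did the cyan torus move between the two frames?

1.9

From (2.9, 4.7) to (4.7, 5.4), the cyan torus covered √(1.8² + 0.7²) ≈ 1.9 units.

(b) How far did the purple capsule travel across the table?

2.7

The purple capsule was near (9.9, 5.0) before and (12.2, 6.5) after, so it travelled √(2.3² + 1.5²) ≈ 2.7 units.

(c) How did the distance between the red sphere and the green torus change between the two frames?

+0.6

The distance was about 9.2 in the first image and 9.8 in the second, so they moved 0.6 units further apart.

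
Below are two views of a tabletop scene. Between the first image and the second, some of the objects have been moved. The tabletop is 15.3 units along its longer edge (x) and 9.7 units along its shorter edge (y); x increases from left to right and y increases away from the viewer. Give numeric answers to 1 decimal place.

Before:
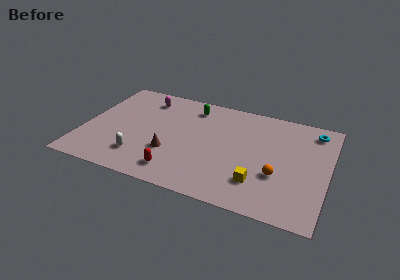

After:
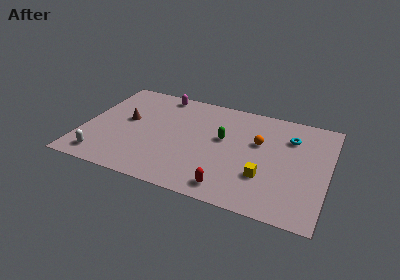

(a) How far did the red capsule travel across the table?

3.3

The red capsule was near (6.2, 1.6) before and (9.5, 1.3) after, so it travelled √(3.3² + 0.3²) ≈ 3.3 units.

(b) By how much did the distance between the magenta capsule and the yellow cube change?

-0.4

They were about 9.5 units apart before and 9.1 after — 0.4 units closer together.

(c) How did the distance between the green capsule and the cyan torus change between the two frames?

-3.3

The distance was about 7.7 in the first image and 4.4 in the second, so they moved 3.3 units closer together.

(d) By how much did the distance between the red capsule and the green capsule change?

-2.0

They were about 6.4 units apart before and 4.4 after — 2.0 units closer together.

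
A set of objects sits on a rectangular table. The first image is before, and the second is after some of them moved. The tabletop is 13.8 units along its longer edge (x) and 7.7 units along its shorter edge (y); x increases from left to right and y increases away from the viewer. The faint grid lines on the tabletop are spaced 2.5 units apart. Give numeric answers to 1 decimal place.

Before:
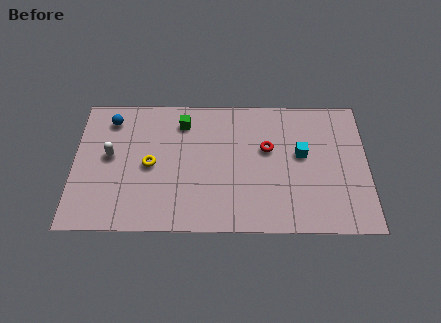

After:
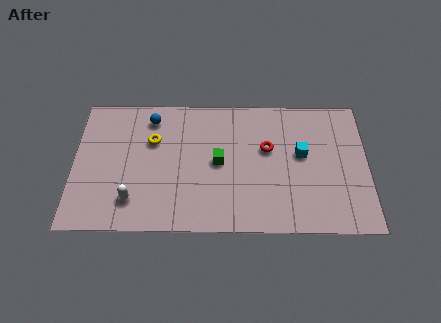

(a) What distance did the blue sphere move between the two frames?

1.9

From (1.7, 6.3) to (3.6, 6.4), the blue sphere covered √(1.9² + 0.1²) ≈ 1.9 units.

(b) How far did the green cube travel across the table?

2.9

The green cube was near (5.1, 6.2) before and (6.8, 3.9) after, so it travelled √(1.7² + 2.3²) ≈ 2.9 units.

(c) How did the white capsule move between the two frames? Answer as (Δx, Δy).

(1.1, -2.5)

From the two frames, the white capsule sits at roughly (1.7, 4.2) before and (2.8, 1.7) after.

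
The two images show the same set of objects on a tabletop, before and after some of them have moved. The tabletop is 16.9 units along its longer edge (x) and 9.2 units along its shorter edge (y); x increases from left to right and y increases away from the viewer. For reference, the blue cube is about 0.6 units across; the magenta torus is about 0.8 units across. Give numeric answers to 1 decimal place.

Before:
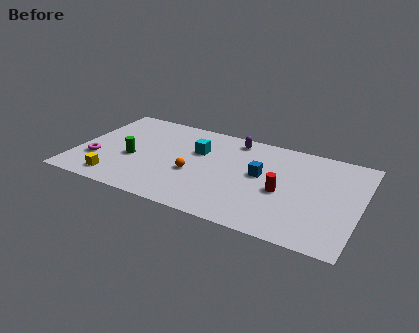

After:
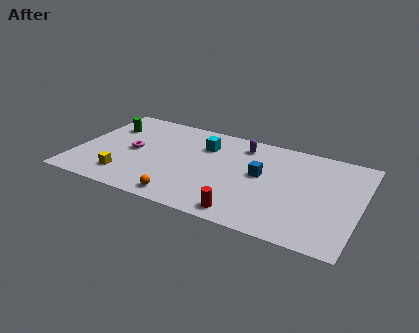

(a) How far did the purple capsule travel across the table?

0.6

The purple capsule was near (9.1, 8.0) before and (9.6, 7.6) after, so it travelled √(0.5² + 0.4²) ≈ 0.6 units.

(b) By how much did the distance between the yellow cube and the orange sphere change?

-1.3

They were about 5.0 units apart before and 3.7 after — 1.3 units closer together.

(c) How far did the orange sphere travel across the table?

2.6

The orange sphere moved from about (7.1, 3.7) to (6.8, 1.1), a distance of √(0.3² + 2.6²) ≈ 2.6.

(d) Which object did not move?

the blue cube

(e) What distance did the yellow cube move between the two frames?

0.7

From (2.7, 1.4) to (3.2, 1.9), the yellow cube covered √(0.5² + 0.5²) ≈ 0.7 units.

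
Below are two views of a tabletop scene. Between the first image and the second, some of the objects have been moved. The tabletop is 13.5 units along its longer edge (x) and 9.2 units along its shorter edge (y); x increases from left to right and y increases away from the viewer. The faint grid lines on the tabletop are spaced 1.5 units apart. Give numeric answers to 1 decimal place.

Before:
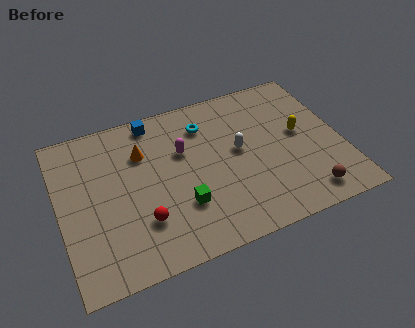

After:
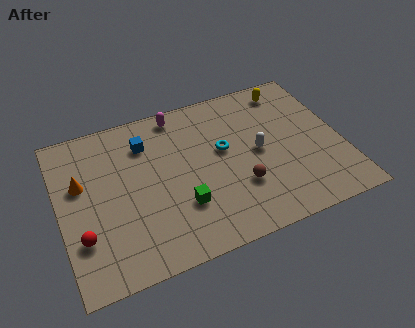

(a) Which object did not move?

the green cube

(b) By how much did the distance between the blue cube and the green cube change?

-1.1

The distance was about 5.5 in the first image and 4.4 in the second, so they moved 1.1 units closer together.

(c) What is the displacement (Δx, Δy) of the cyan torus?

(0.7, -1.8)

From the two frames, the cyan torus sits at roughly (7.2, 7.1) before and (7.9, 5.3) after.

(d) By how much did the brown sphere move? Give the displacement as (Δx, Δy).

(-3.0, 1.6)

The brown sphere was at about (11.4, 1.3) and moved to about (8.4, 2.9).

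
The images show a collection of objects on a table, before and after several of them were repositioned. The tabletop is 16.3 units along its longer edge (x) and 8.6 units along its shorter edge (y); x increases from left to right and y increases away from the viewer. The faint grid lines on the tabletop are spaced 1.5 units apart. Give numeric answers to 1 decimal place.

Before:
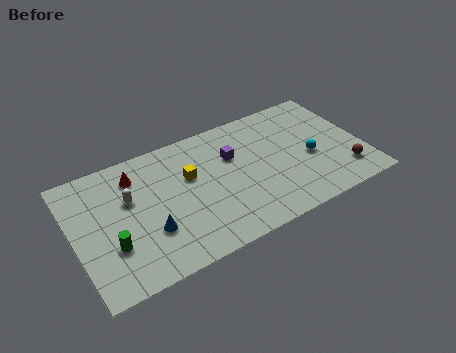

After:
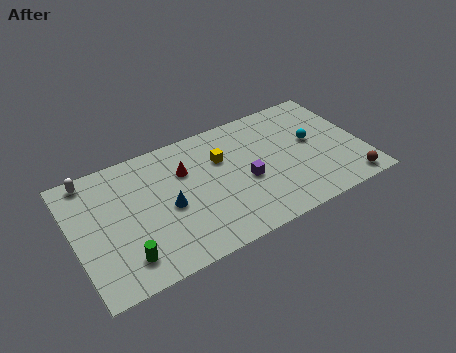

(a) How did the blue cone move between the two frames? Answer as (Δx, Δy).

(1.2, 1.1)

From the two frames, the blue cone sits at roughly (4.0, 2.8) before and (5.2, 3.9) after.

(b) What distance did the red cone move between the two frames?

2.8

The red cone was near (3.7, 6.8) before and (6.4, 5.9) after, so it travelled √(2.7² + 0.9²) ≈ 2.8 units.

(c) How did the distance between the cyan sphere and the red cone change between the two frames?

-2.8

They were about 10.1 units apart before and 7.3 after — 2.8 units closer together.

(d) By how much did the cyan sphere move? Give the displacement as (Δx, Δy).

(0.3, 1.1)

The cyan sphere started near (13.3, 3.7) and ended near (13.6, 4.8).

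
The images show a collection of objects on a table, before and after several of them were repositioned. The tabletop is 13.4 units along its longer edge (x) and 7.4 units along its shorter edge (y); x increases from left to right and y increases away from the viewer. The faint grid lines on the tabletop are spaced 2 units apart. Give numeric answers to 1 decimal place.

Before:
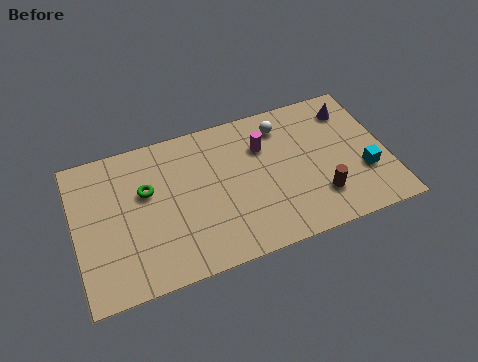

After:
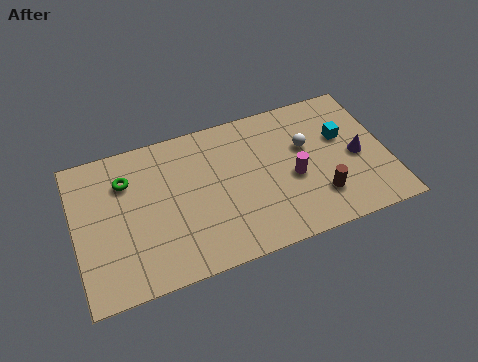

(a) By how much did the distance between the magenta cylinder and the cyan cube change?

-2.2

Before: roughly 4.9 units apart; after: 2.7. That's 2.2 units closer together.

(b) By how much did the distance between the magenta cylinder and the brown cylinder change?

-2.3

Before: roughly 3.9 units apart; after: 1.6. That's 2.3 units closer together.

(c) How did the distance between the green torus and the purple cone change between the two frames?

+0.9

The distance was about 9.1 in the first image and 10.0 in the second, so they moved 0.9 units further apart.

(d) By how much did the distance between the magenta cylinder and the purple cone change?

-1.2

The distance was about 4.0 in the first image and 2.8 in the second, so they moved 1.2 units closer together.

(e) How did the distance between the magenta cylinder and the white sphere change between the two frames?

+0.4

The distance was about 1.2 in the first image and 1.6 in the second, so they moved 0.4 units further apart.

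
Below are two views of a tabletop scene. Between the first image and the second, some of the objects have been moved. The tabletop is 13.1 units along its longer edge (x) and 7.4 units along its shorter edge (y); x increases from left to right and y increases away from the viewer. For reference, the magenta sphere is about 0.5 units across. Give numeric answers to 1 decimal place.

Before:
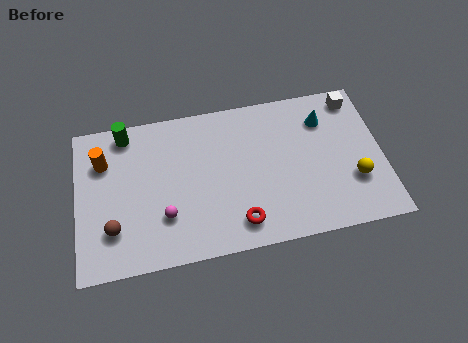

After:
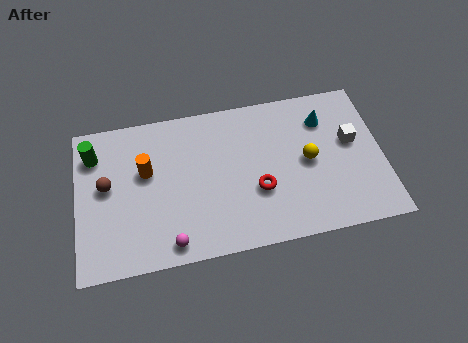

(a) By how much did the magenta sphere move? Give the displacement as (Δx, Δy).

(0.2, -1.3)

From the two frames, the magenta sphere sits at roughly (3.7, 2.2) before and (3.9, 0.9) after.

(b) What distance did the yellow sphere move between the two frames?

2.3

The yellow sphere moved from about (11.8, 2.4) to (9.9, 3.7), a distance of √(1.9² + 1.3²) ≈ 2.3.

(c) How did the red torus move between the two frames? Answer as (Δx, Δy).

(0.9, 1.4)

The red torus was at about (6.8, 1.3) and moved to about (7.7, 2.7).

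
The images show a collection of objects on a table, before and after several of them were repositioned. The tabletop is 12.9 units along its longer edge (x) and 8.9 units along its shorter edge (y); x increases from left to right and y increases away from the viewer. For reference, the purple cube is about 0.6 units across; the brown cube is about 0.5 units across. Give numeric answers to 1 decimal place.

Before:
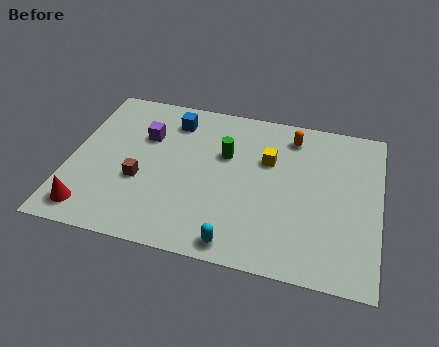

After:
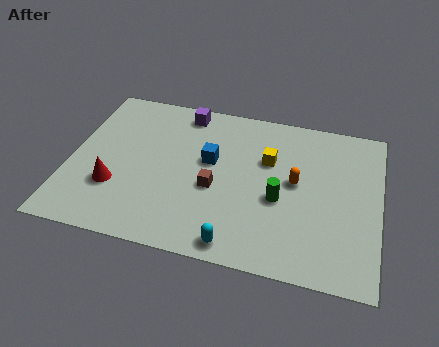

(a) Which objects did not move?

the cyan capsule and the yellow cube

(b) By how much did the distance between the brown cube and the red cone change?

+1.4

The distance was about 2.8 in the first image and 4.2 in the second, so they moved 1.4 units further apart.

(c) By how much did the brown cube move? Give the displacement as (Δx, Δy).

(3.1, 0.3)

The brown cube started near (3.0, 3.4) and ended near (6.1, 3.7).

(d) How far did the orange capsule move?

2.6

From (9.1, 7.4) to (9.4, 4.8), the orange capsule covered √(0.3² + 2.6²) ≈ 2.6 units.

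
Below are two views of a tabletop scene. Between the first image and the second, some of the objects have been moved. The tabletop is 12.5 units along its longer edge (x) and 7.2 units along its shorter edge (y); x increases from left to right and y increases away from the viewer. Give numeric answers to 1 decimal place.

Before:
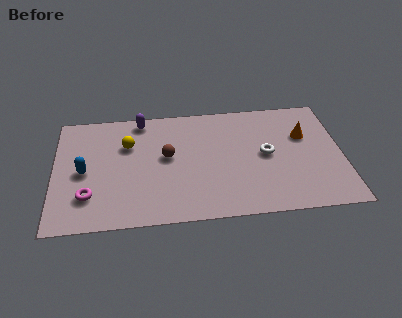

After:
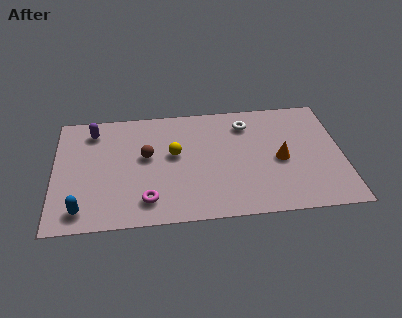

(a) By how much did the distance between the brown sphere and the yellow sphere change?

-0.7

They were about 1.9 units apart before and 1.2 after — 0.7 units closer together.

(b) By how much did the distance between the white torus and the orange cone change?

+0.8

Before: roughly 2.0 units apart; after: 2.8. That's 0.8 units further apart.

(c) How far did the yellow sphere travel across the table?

2.2

The yellow sphere moved from about (3.2, 4.9) to (5.2, 4.1), a distance of √(2.0² + 0.8²) ≈ 2.2.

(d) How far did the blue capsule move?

2.3

From (1.3, 3.4) to (1.2, 1.1), the blue capsule covered √(0.1² + 2.3²) ≈ 2.3 units.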